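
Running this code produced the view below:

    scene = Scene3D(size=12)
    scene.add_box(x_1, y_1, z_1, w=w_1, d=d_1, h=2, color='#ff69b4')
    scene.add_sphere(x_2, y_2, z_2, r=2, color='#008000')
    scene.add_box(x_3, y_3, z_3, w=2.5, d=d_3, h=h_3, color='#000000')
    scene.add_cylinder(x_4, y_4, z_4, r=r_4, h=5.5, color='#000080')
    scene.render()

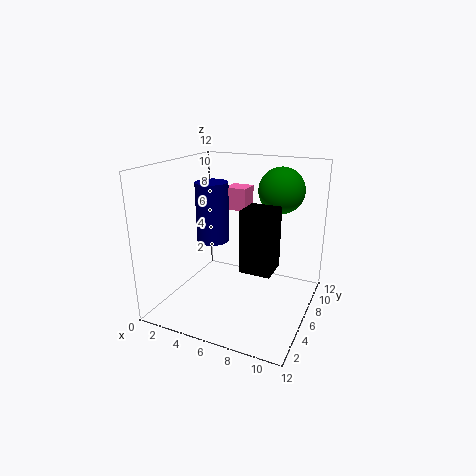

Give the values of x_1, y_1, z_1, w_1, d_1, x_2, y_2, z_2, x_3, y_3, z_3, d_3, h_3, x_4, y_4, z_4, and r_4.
x_1 = 3.5
y_1 = 8.5
z_1 = 7.5
w_1 = 2
d_1 = 2
x_2 = 8.5
y_2 = 9.5
z_2 = 9.5
x_3 = 7
y_3 = 4
z_3 = 4
d_3 = 2.5
h_3 = 5
x_4 = 2.5
y_4 = 8
z_4 = 4.5
r_4 = 1.5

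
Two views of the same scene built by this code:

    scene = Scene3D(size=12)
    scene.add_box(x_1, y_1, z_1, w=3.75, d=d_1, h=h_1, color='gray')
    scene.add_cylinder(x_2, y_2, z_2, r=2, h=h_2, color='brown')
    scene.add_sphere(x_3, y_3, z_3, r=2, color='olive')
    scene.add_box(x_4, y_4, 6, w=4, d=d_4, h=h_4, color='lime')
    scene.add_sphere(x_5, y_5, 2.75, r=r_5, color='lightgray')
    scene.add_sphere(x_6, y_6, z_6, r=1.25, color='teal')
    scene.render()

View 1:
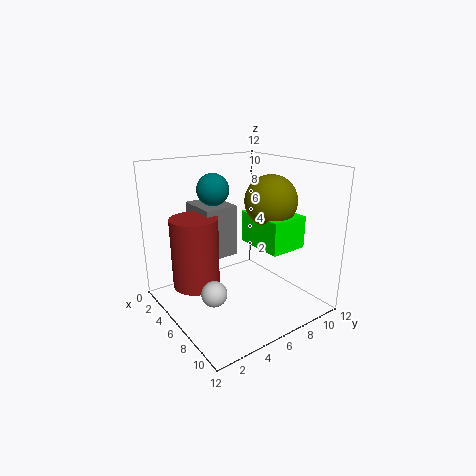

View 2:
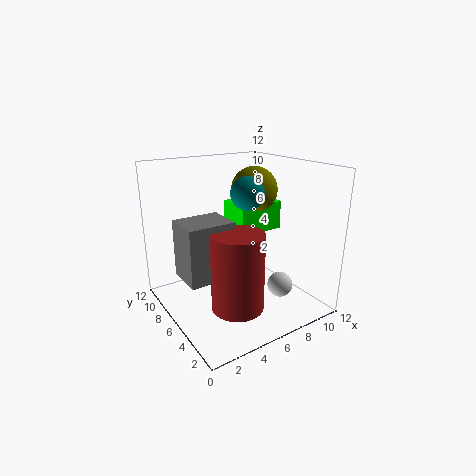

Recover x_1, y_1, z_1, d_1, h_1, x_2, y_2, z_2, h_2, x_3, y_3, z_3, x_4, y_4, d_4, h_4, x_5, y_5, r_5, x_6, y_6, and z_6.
x_1 = 0.75; y_1 = 4; z_1 = 3.75; d_1 = 3; h_1 = 4.5; x_2 = 4; y_2 = 3; z_2 = 1.75; h_2 = 6; x_3 = 8.5; y_3 = 7.25; z_3 = 9.5; x_4 = 6.5; y_4 = 6; d_4 = 3; h_4 = 2.5; x_5 = 7.75; y_5 = 2.5; r_5 = 1; x_6 = 5.5; y_6 = 4; z_6 = 10.25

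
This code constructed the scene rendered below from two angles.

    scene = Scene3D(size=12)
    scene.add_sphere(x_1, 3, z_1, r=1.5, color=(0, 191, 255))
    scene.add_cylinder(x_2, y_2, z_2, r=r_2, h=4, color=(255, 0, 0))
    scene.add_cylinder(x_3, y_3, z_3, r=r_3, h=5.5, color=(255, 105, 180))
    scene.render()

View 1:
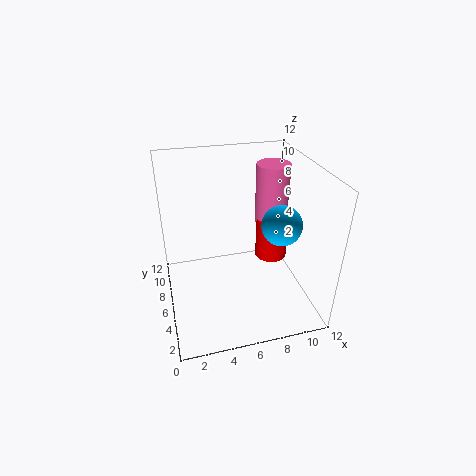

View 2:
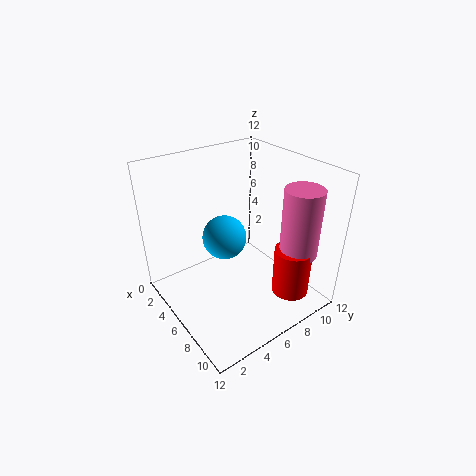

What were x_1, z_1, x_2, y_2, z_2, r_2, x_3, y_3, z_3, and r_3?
x_1 = 8.5
z_1 = 8.5
x_2 = 10
y_2 = 8.5
z_2 = 2
r_2 = 1.5
x_3 = 10
y_3 = 9
z_3 = 5.5
r_3 = 1.5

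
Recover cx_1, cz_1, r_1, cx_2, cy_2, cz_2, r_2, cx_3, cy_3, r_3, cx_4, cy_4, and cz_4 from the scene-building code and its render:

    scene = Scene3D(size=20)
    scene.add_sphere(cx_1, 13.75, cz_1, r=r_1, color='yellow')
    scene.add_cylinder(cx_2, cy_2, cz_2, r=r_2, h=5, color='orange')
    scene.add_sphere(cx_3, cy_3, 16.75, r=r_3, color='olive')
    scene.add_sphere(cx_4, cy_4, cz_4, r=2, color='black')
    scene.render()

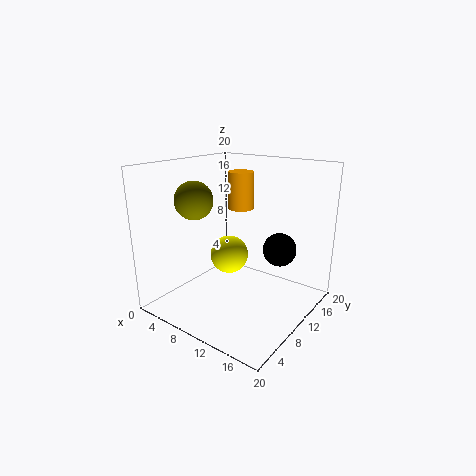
cx_1 = 5.5
cz_1 = 5
r_1 = 3
cx_2 = 9.75
cy_2 = 11
cz_2 = 14
r_2 = 1.75
cx_3 = 9.25
cy_3 = 2.5
r_3 = 2.25
cx_4 = 17.5
cy_4 = 8.25
cz_4 = 10.75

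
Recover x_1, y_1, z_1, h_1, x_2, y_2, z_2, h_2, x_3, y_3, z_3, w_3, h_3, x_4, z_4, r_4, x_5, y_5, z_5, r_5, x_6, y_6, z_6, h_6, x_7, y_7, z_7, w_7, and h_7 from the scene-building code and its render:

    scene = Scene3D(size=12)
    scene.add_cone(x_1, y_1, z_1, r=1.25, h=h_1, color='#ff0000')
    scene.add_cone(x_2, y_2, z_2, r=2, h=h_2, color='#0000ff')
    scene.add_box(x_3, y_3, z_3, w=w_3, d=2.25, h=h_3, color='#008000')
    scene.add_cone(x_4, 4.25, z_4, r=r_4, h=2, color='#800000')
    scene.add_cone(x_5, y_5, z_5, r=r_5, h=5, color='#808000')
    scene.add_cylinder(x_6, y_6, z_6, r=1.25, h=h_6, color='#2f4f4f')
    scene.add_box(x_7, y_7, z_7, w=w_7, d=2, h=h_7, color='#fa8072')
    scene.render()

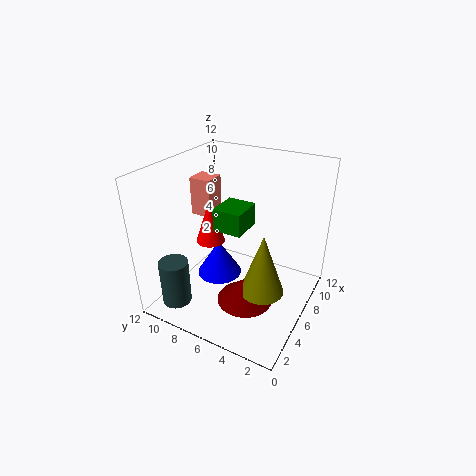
x_1 = 6
y_1 = 8.75
z_1 = 5
h_1 = 3.75
x_2 = 6.5
y_2 = 8.25
z_2 = 1.5
h_2 = 3.25
x_3 = 3.5
y_3 = 4.5
z_3 = 7.75
w_3 = 2.5
h_3 = 1.75
x_4 = 4
z_4 = 1.75
r_4 = 2.25
x_5 = 4.5
y_5 = 3
z_5 = 2.75
r_5 = 1.75
x_6 = 2.5
y_6 = 10.25
z_6 = 0.25
h_6 = 4
x_7 = 7.5
y_7 = 9.75
z_7 = 6.25
w_7 = 2
h_7 = 3.5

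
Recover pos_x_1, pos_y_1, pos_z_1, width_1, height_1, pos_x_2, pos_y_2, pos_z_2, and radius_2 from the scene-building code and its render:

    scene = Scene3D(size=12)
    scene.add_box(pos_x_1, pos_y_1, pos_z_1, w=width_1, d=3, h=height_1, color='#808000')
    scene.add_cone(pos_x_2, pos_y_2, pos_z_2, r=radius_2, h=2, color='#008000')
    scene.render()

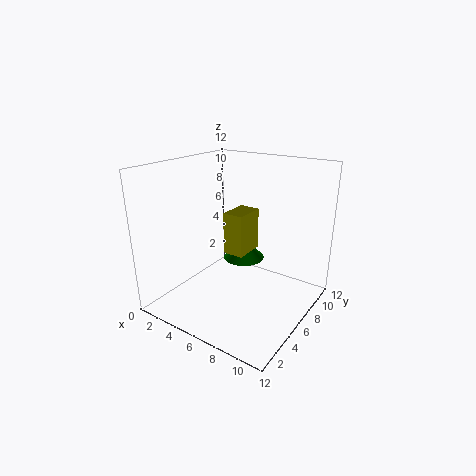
pos_x_1 = 3; pos_y_1 = 8; pos_z_1 = 3; width_1 = 2; height_1 = 4; pos_x_2 = 4; pos_y_2 = 10; pos_z_2 = 2; radius_2 = 2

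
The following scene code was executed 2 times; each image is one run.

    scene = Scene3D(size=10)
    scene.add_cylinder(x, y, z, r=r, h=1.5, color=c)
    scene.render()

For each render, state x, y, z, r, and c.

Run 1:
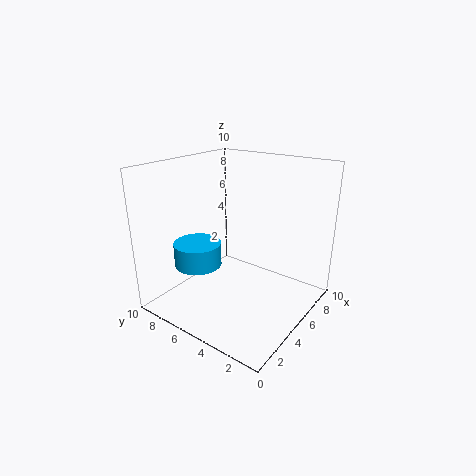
x = 2
y = 6
z = 4
r = 1.5
c = 'deepskyblue'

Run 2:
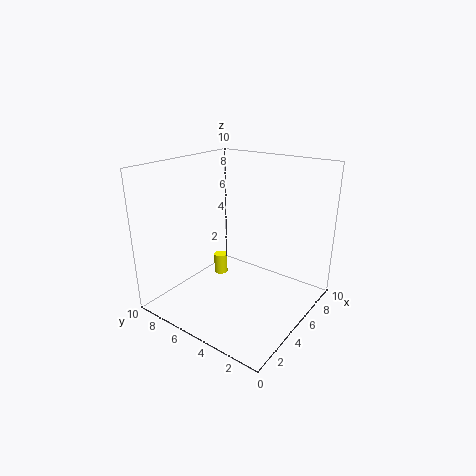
x = 5.5
y = 7
z = 1.5
r = 0.5
c = 'yellow'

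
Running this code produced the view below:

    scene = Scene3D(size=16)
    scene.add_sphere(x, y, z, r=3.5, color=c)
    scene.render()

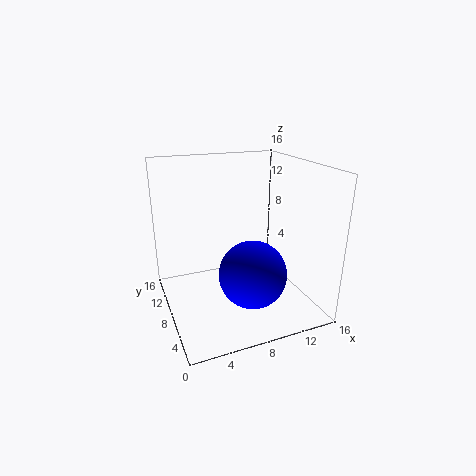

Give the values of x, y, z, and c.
x = 8
y = 4
z = 5.5
c = 'blue'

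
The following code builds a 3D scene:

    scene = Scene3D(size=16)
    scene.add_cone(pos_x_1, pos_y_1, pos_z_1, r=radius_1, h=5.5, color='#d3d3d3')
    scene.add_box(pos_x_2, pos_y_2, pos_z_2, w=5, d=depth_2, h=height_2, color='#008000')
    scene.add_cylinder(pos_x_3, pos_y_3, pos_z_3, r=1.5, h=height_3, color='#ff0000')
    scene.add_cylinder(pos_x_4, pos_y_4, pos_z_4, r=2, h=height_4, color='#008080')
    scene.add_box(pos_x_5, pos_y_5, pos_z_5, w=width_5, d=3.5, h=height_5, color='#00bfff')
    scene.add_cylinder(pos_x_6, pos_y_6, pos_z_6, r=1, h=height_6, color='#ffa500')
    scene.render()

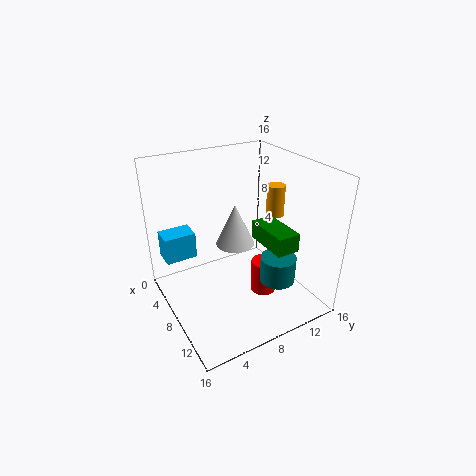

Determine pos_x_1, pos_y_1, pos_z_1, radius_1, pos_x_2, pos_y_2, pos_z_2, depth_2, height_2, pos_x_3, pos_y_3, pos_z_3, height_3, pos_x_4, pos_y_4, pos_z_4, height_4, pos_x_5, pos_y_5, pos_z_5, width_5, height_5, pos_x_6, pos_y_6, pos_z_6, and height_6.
pos_x_1 = 3; pos_y_1 = 10.5; pos_z_1 = 4; radius_1 = 2.5; pos_x_2 = 8.5; pos_y_2 = 9.5; pos_z_2 = 8; depth_2 = 2.5; height_2 = 2; pos_x_3 = 9; pos_y_3 = 11; pos_z_3 = 0.5; height_3 = 4; pos_x_4 = 11; pos_y_4 = 11.5; pos_z_4 = 3; height_4 = 3; pos_x_5 = 3; pos_y_5 = 0.5; pos_z_5 = 5.5; width_5 = 2.5; height_5 = 3; pos_x_6 = 8.5; pos_y_6 = 12.5; pos_z_6 = 10; height_6 = 3.5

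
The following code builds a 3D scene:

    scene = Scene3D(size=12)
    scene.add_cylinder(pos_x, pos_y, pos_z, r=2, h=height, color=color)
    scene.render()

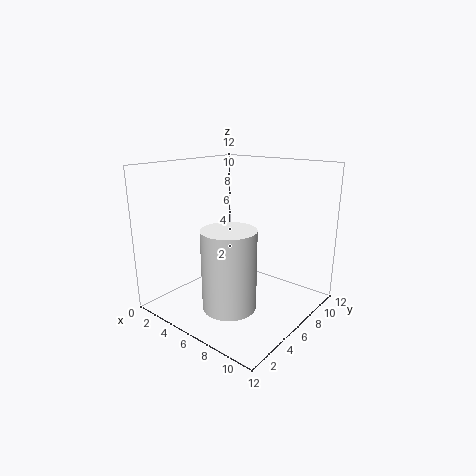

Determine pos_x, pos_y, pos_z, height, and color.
pos_x = 8
pos_y = 2.5
pos_z = 2
height = 6
color = 'white'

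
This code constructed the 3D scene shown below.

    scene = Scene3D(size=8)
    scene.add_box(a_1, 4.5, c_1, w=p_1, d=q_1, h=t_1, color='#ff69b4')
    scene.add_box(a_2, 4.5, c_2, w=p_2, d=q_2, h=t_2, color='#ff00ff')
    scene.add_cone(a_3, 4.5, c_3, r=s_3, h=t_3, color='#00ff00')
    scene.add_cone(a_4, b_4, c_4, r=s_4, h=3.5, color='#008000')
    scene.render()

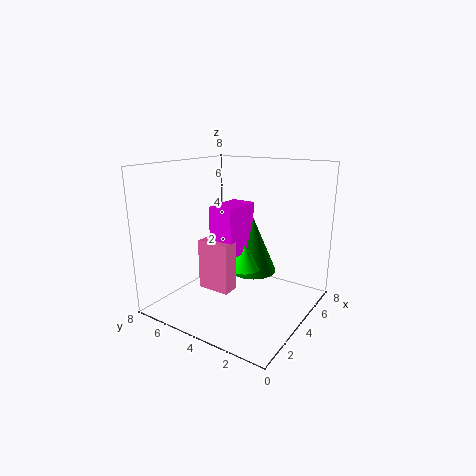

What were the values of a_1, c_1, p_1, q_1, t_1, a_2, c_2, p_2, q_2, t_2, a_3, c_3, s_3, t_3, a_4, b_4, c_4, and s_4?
a_1 = 3.5; c_1 = 0.5; p_1 = 1; q_1 = 2; t_1 = 3; a_2 = 4; c_2 = 2.5; p_2 = 2.5; q_2 = 1.5; t_2 = 3; a_3 = 5.5; c_3 = 1.5; s_3 = 1; t_3 = 1.5; a_4 = 6.5; b_4 = 4.5; c_4 = 1; s_4 = 1.5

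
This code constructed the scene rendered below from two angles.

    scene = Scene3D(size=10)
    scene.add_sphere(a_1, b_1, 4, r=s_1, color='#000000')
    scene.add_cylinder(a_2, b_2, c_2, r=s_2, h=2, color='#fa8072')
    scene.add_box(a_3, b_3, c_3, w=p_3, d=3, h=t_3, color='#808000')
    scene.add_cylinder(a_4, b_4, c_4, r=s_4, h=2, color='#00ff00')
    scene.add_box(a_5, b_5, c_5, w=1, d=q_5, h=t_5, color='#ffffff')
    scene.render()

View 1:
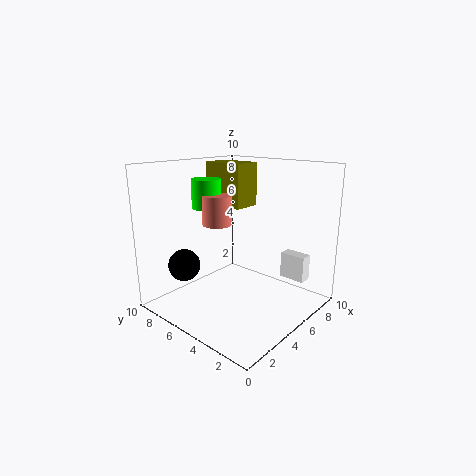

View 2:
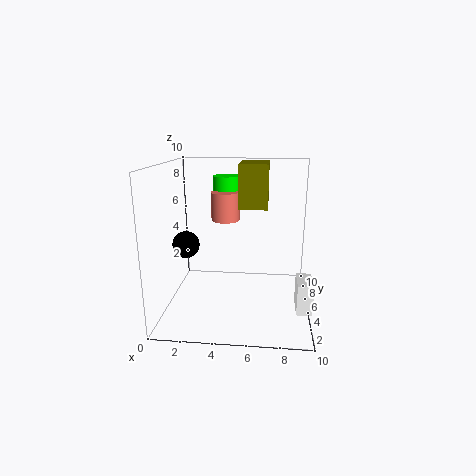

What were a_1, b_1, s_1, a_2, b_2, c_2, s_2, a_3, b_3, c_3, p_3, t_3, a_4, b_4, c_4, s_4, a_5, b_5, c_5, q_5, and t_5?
a_1 = 1; b_1 = 6; s_1 = 1; a_2 = 4; b_2 = 6; c_2 = 6; s_2 = 1; a_3 = 5; b_3 = 5; c_3 = 7; p_3 = 2; t_3 = 3; a_4 = 4; b_4 = 7; c_4 = 7; s_4 = 1; a_5 = 9; b_5 = 2; c_5 = 1; q_5 = 2; t_5 = 2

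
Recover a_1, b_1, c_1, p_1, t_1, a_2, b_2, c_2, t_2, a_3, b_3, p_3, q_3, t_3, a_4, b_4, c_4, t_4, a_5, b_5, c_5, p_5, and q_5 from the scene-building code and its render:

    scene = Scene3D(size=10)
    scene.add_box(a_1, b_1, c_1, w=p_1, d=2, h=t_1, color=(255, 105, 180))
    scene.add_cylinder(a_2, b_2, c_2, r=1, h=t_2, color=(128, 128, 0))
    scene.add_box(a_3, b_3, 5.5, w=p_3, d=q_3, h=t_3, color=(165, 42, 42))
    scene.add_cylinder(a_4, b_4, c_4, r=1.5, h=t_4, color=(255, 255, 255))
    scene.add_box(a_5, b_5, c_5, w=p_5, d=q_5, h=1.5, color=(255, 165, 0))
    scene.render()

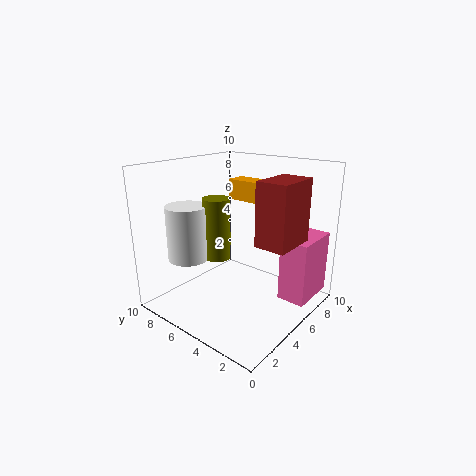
a_1 = 6.5, b_1 = 0.5, c_1 = 0.5, p_1 = 3.5, t_1 = 4.5, a_2 = 5, b_2 = 7, c_2 = 3, t_2 = 4.5, a_3 = 3.5, b_3 = 0.5, p_3 = 3, q_3 = 2, t_3 = 4, a_4 = 3.5, b_4 = 8.5, c_4 = 3, t_4 = 4, a_5 = 7, b_5 = 4, c_5 = 7, p_5 = 1.5, q_5 = 3.5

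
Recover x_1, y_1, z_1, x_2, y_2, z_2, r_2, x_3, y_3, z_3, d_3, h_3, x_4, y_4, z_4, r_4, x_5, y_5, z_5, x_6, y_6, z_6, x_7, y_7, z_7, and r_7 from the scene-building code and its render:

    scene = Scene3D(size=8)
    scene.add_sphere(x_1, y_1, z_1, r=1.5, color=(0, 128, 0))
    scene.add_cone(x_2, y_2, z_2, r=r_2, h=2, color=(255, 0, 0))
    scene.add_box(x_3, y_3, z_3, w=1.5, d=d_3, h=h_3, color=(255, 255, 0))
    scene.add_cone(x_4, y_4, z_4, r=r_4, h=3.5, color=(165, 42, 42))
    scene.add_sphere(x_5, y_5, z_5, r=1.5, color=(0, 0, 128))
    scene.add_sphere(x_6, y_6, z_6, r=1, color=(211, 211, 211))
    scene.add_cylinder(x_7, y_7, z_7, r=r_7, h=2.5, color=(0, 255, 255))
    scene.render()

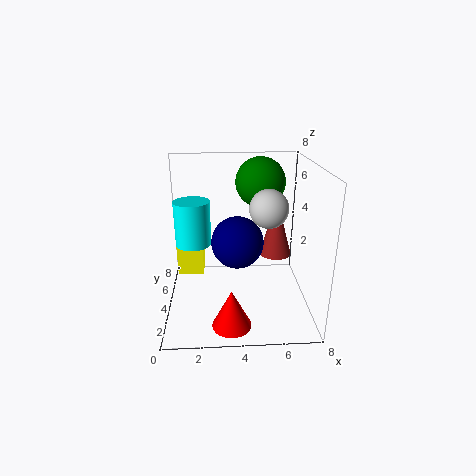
x_1 = 5.5
y_1 = 6.5
z_1 = 6.5
x_2 = 3.5
y_2 = 1
z_2 = 0.5
r_2 = 1
x_3 = 0.5
y_3 = 4.5
z_3 = 1.5
d_3 = 2.5
h_3 = 2
x_4 = 6.5
y_4 = 6
z_4 = 2
r_4 = 1
x_5 = 4
y_5 = 4.5
z_5 = 3.5
x_6 = 5.5
y_6 = 3
z_6 = 6
x_7 = 1.5
y_7 = 4.5
z_7 = 3.5
r_7 = 1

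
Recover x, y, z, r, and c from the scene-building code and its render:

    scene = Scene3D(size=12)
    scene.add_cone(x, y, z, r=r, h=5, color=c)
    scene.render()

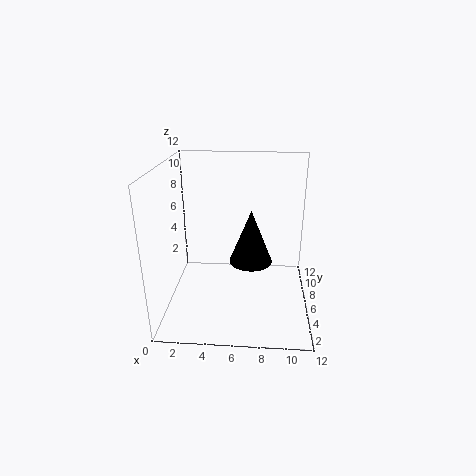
x = 7
y = 8.5
z = 2.5
r = 2
c = 'black'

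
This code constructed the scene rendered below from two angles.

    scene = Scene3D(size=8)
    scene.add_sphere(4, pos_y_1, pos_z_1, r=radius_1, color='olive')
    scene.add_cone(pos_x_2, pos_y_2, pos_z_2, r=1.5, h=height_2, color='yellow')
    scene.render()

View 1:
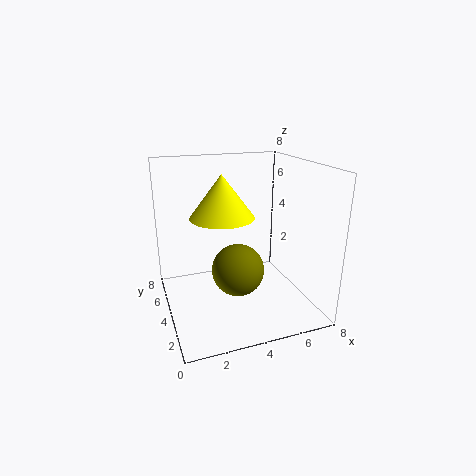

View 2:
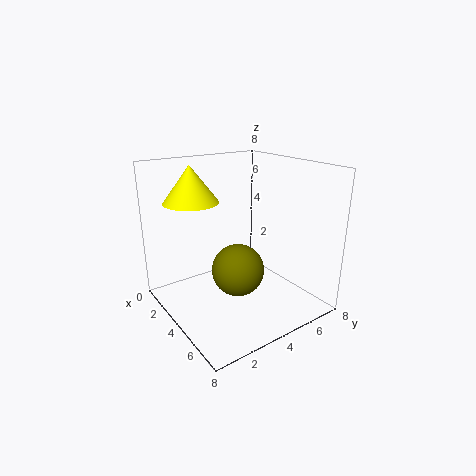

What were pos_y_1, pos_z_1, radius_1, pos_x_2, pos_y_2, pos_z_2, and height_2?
pos_y_1 = 4, pos_z_1 = 2, radius_1 = 1.5, pos_x_2 = 2.5, pos_y_2 = 2, pos_z_2 = 6, height_2 = 2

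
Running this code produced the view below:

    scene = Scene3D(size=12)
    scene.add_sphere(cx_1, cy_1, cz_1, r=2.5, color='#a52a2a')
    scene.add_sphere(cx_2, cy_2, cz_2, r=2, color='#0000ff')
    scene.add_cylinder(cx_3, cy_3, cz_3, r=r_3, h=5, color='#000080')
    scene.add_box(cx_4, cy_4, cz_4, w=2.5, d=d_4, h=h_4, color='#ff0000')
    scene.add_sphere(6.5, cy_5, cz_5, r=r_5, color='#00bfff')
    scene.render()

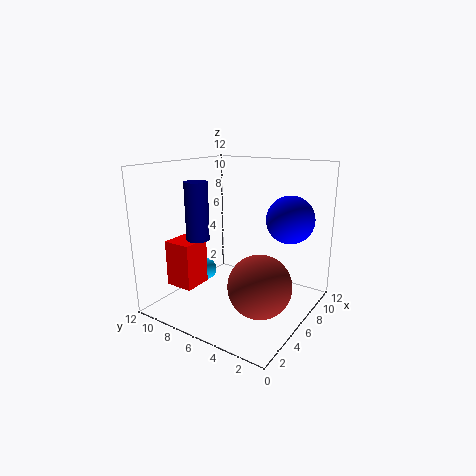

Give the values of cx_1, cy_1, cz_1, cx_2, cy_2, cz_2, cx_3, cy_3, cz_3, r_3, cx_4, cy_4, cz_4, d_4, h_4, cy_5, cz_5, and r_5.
cx_1 = 4.5, cy_1 = 3, cz_1 = 3, cx_2 = 8.5, cy_2 = 2.5, cz_2 = 7.5, cx_3 = 5, cy_3 = 9.5, cz_3 = 5.5, r_3 = 1, cx_4 = 3, cy_4 = 9, cz_4 = 1.5, d_4 = 2.5, h_4 = 4, cy_5 = 10, cz_5 = 2, r_5 = 1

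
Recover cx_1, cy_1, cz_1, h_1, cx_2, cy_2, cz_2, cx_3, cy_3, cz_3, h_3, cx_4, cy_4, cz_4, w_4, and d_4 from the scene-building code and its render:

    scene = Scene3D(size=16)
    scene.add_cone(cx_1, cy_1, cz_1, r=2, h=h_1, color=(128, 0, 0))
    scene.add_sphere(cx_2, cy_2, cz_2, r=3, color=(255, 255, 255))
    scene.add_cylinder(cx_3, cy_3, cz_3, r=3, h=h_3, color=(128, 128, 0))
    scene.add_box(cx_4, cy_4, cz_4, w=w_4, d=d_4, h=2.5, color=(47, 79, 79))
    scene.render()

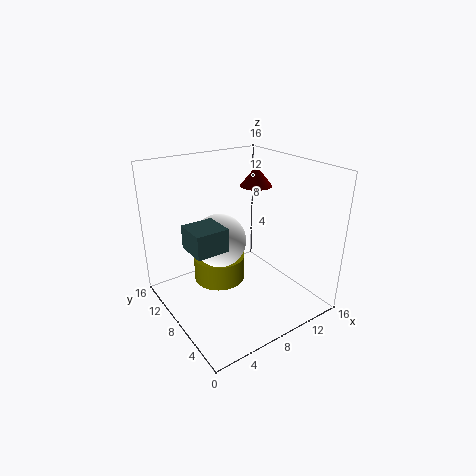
cx_1 = 13.5; cy_1 = 12; cz_1 = 12; h_1 = 2.5; cx_2 = 6.5; cy_2 = 9.5; cz_2 = 7.5; cx_3 = 7; cy_3 = 10.5; cz_3 = 2; h_3 = 3; cx_4 = 2; cy_4 = 6; cz_4 = 8; w_4 = 3.5; d_4 = 3.5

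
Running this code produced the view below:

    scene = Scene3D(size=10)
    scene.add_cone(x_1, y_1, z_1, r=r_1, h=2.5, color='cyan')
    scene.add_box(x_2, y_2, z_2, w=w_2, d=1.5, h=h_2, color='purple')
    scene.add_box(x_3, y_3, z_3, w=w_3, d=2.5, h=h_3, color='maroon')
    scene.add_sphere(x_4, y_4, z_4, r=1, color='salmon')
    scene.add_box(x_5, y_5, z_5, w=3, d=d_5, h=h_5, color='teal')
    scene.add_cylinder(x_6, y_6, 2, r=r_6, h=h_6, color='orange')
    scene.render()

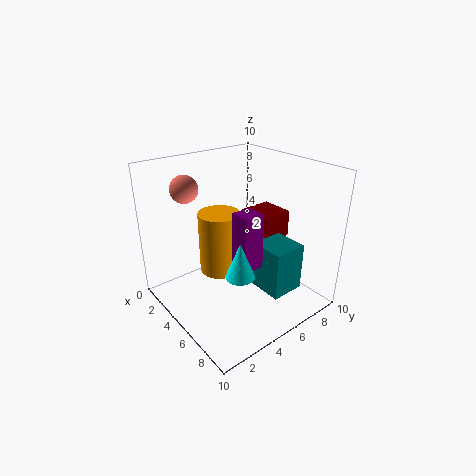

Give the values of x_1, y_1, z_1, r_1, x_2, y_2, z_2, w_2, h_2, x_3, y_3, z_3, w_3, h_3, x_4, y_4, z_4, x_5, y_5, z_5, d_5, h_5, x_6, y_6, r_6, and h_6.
x_1 = 6.5; y_1 = 4; z_1 = 3; r_1 = 1; x_2 = 5; y_2 = 4.5; z_2 = 3; w_2 = 1.5; h_2 = 4; x_3 = 3; y_3 = 7; z_3 = 4; w_3 = 2.5; h_3 = 2; x_4 = 1.5; y_4 = 3; z_4 = 8; x_5 = 5; y_5 = 6; z_5 = 1; d_5 = 2.5; h_5 = 3.5; x_6 = 3.5; y_6 = 4.5; r_6 = 1.5; h_6 = 4.5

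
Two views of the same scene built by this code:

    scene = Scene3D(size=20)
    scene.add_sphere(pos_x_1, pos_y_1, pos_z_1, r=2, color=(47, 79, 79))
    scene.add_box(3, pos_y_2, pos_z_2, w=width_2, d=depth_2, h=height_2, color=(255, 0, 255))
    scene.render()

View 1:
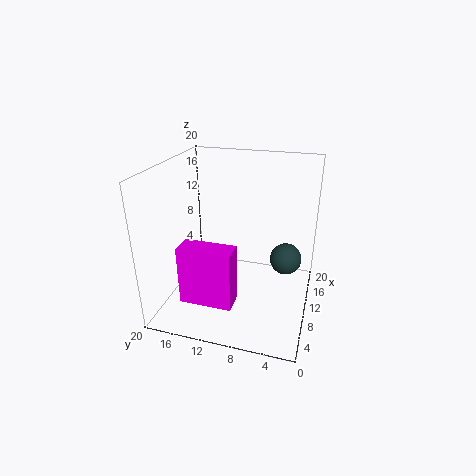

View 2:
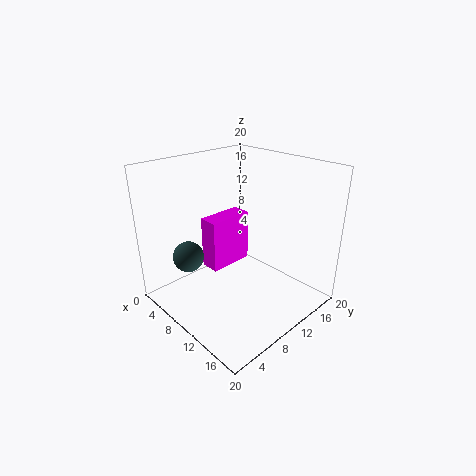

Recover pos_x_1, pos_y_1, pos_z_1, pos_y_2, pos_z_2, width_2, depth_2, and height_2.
pos_x_1 = 8; pos_y_1 = 3; pos_z_1 = 9; pos_y_2 = 9; pos_z_2 = 3; width_2 = 3; depth_2 = 7; height_2 = 8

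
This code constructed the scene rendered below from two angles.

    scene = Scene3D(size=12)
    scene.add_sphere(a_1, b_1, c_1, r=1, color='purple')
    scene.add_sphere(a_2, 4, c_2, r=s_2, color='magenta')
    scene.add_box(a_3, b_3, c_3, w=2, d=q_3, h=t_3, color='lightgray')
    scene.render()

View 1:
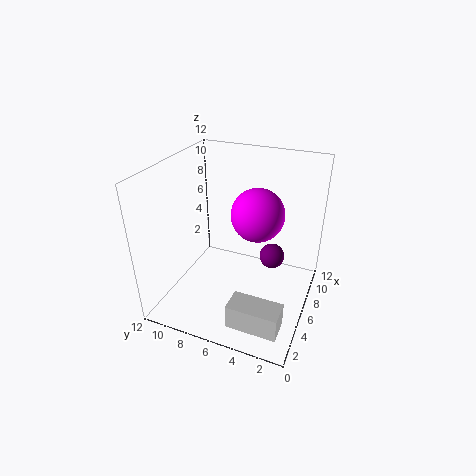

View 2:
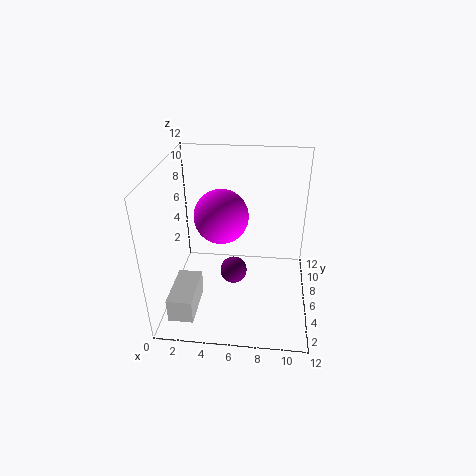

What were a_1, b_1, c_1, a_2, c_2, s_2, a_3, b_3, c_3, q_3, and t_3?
a_1 = 6; b_1 = 3; c_1 = 5; a_2 = 5; c_2 = 9; s_2 = 2; a_3 = 1; b_3 = 1; c_3 = 1; q_3 = 4; t_3 = 2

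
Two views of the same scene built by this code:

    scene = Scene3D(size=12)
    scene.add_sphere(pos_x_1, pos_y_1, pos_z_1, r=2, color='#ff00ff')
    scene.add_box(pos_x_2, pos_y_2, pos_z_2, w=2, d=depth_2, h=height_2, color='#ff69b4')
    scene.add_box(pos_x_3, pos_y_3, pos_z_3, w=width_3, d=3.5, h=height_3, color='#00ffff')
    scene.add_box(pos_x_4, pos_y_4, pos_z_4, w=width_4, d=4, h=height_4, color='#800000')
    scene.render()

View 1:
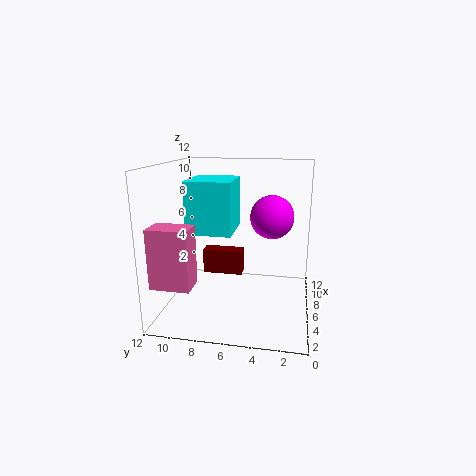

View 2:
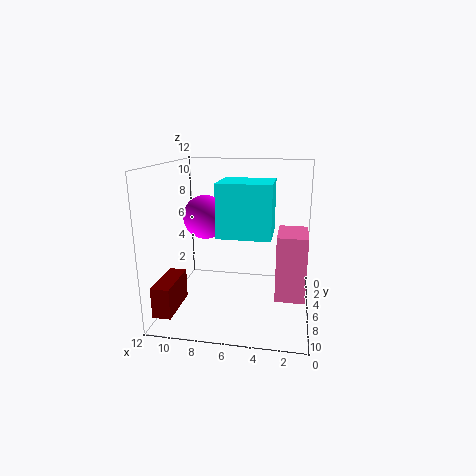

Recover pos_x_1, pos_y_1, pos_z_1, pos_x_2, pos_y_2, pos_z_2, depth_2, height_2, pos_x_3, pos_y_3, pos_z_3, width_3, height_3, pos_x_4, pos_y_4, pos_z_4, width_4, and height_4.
pos_x_1 = 9.5; pos_y_1 = 3.5; pos_z_1 = 7; pos_x_2 = 0.5; pos_y_2 = 8.5; pos_z_2 = 3.5; depth_2 = 3; height_2 = 4.5; pos_x_3 = 3; pos_y_3 = 6; pos_z_3 = 7; width_3 = 4; height_3 = 4; pos_x_4 = 10.5; pos_y_4 = 6.5; pos_z_4 = 0.5; width_4 = 1.5; height_4 = 2.5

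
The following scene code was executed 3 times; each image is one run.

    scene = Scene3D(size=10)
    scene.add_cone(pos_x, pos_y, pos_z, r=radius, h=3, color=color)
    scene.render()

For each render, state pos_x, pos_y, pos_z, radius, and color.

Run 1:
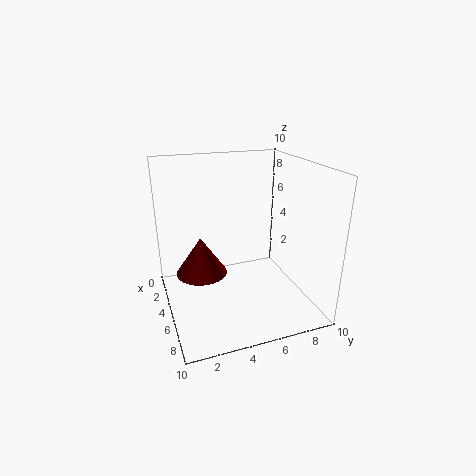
pos_x = 2; pos_y = 3; pos_z = 1; radius = 2; color = 'maroon'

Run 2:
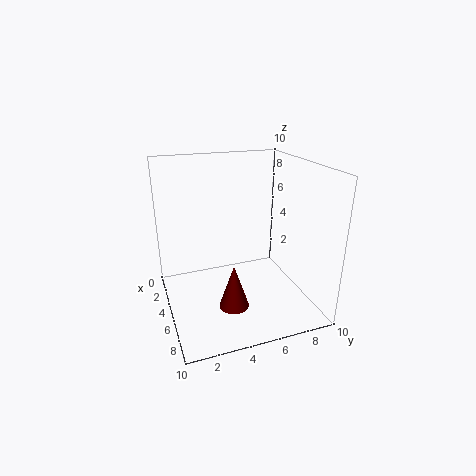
pos_x = 7; pos_y = 4; pos_z = 1; radius = 1; color = 'maroon'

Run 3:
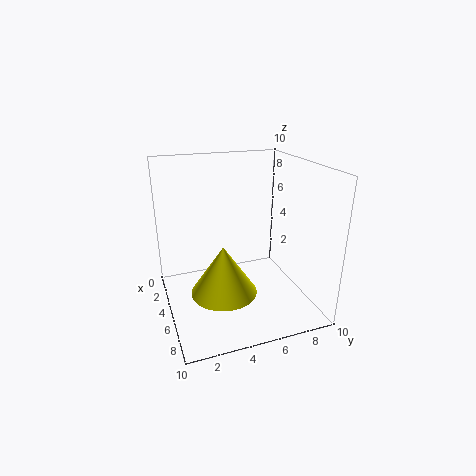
pos_x = 8; pos_y = 3; pos_z = 3; radius = 2; color = 'yellow'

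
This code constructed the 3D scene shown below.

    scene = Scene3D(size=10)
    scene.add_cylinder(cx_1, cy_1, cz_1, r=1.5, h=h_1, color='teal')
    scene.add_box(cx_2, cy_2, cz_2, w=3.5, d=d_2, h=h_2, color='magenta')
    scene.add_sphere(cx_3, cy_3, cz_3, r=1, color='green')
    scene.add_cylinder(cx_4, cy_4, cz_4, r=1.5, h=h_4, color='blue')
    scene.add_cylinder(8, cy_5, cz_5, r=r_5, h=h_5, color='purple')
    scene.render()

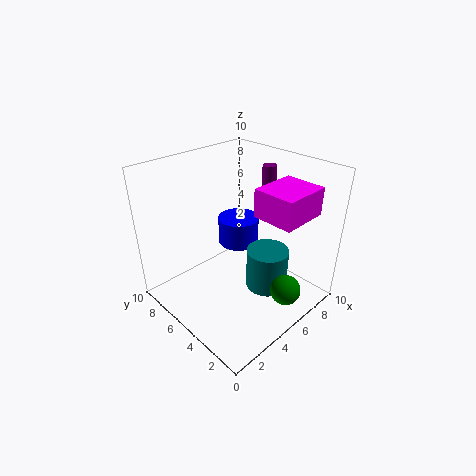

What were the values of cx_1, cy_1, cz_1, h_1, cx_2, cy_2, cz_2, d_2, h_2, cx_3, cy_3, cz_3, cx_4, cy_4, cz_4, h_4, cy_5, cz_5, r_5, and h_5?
cx_1 = 6.5
cy_1 = 3.5
cz_1 = 1
h_1 = 3
cx_2 = 6
cy_2 = 1.5
cz_2 = 6.5
d_2 = 3
h_2 = 2
cx_3 = 5.5
cy_3 = 1
cz_3 = 2.5
cx_4 = 6.5
cy_4 = 6.5
cz_4 = 3.5
h_4 = 2
cy_5 = 5
cz_5 = 6
r_5 = 0.5
h_5 = 3.5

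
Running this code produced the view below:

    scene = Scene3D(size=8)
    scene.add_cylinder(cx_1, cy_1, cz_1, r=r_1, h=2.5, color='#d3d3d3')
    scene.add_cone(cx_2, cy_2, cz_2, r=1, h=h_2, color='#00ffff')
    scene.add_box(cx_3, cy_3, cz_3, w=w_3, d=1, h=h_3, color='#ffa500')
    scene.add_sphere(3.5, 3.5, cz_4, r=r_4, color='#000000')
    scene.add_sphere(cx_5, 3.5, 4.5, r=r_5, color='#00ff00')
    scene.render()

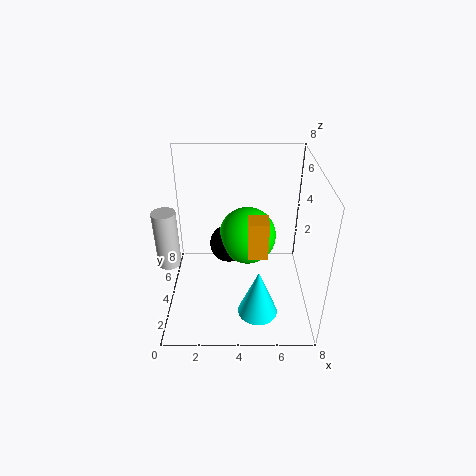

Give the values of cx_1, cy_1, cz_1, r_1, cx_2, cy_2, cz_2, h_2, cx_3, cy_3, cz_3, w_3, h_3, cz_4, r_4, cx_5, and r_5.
cx_1 = 1, cy_1 = 0.5, cz_1 = 5, r_1 = 0.5, cx_2 = 5, cy_2 = 1, cz_2 = 1.5, h_2 = 2.5, cx_3 = 4.5, cy_3 = 2, cz_3 = 4, w_3 = 1, h_3 = 2, cz_4 = 4, r_4 = 1, cx_5 = 4.5, r_5 = 1.5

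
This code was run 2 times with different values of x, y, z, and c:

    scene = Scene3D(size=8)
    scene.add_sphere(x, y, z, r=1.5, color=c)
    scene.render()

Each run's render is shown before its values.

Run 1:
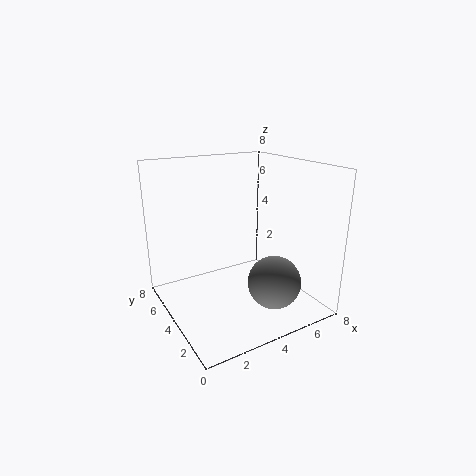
x = 5.5; y = 2.5; z = 1.5; c = 'gray'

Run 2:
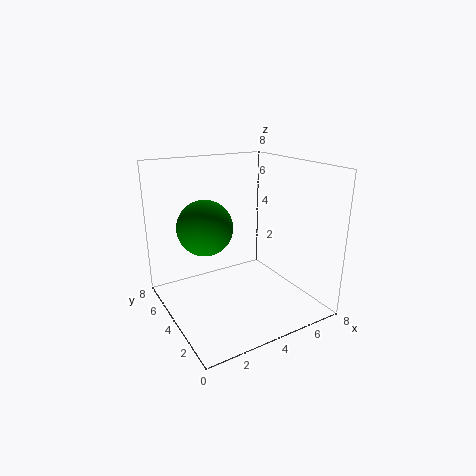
x = 2.25; y = 4.5; z = 4.75; c = 'green'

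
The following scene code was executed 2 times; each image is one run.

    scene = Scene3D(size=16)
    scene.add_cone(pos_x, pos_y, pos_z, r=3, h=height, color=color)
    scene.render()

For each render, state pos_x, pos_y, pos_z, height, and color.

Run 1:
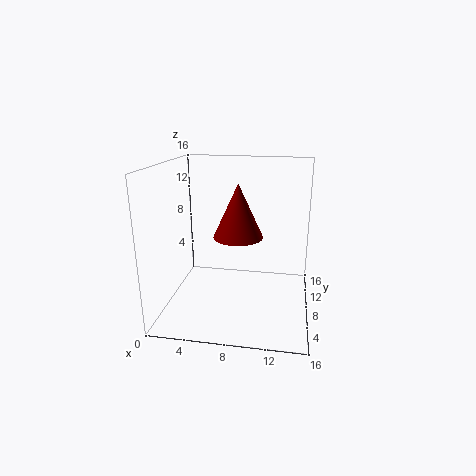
pos_x = 7.5
pos_y = 11
pos_z = 7
height = 6.5
color = 'maroon'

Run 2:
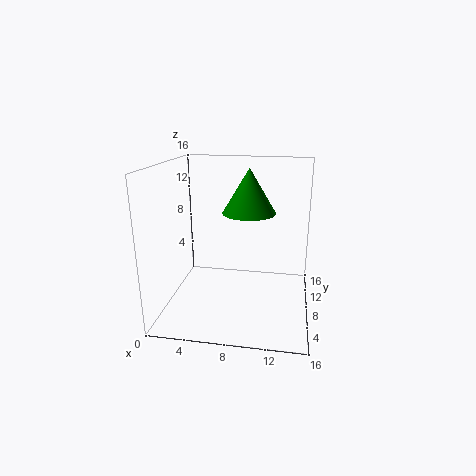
pos_x = 9
pos_y = 9.5
pos_z = 10.5
height = 5
color = 'green'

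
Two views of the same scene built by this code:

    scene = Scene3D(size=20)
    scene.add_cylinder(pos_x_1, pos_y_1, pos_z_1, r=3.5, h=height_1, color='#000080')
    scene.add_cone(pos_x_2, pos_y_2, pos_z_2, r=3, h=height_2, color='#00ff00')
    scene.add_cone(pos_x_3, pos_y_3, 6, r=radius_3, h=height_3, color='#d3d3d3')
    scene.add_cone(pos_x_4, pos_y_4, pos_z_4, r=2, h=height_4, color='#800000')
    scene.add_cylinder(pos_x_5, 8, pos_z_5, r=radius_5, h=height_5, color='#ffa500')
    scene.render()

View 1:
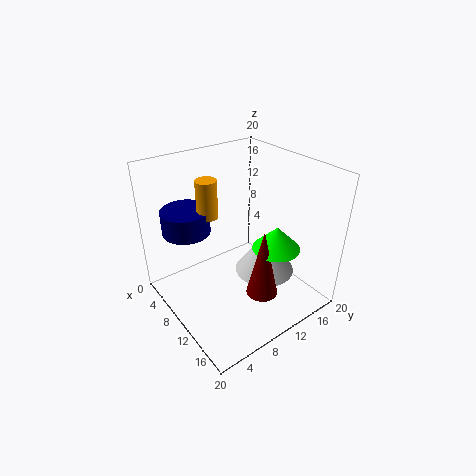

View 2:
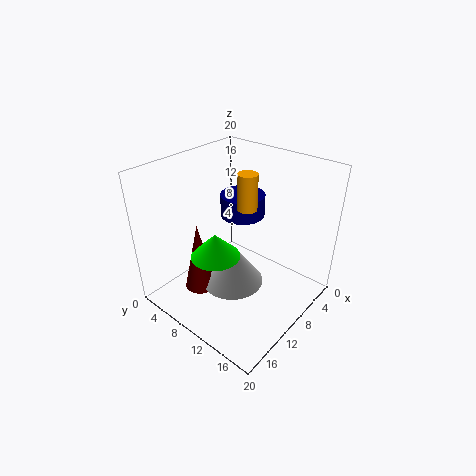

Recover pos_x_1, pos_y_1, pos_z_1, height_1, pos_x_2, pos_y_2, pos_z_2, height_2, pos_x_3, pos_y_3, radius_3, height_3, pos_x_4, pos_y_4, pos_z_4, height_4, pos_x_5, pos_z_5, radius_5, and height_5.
pos_x_1 = 3.5, pos_y_1 = 5.5, pos_z_1 = 9.5, height_1 = 3.5, pos_x_2 = 16, pos_y_2 = 11.5, pos_z_2 = 11, height_2 = 3, pos_x_3 = 13.5, pos_y_3 = 12, radius_3 = 4, height_3 = 5.5, pos_x_4 = 16.5, pos_y_4 = 9, pos_z_4 = 5.5, height_4 = 9, pos_x_5 = 5.5, pos_z_5 = 12, radius_5 = 1.5, height_5 = 5.5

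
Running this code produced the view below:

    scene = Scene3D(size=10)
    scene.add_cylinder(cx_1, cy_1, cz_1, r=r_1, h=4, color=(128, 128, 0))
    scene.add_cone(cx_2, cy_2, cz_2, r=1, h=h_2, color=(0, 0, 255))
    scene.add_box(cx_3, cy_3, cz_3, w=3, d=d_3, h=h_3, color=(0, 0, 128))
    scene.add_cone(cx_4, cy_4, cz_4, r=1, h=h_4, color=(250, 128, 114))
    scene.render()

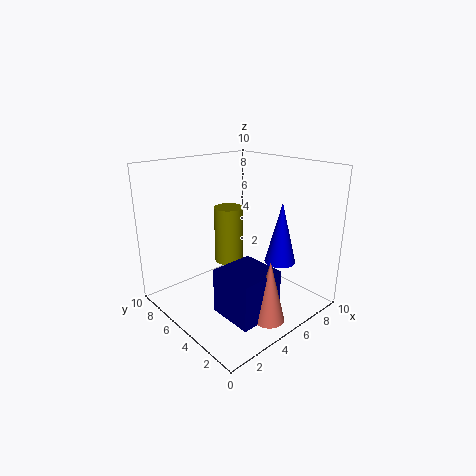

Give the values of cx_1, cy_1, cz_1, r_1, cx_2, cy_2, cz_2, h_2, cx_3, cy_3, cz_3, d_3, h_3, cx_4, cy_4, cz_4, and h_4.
cx_1 = 5
cy_1 = 6
cz_1 = 3
r_1 = 1
cx_2 = 6
cy_2 = 2
cz_2 = 4
h_2 = 4
cx_3 = 2
cy_3 = 1
cz_3 = 1
d_3 = 3
h_3 = 3
cx_4 = 4
cy_4 = 1
cz_4 = 1
h_4 = 4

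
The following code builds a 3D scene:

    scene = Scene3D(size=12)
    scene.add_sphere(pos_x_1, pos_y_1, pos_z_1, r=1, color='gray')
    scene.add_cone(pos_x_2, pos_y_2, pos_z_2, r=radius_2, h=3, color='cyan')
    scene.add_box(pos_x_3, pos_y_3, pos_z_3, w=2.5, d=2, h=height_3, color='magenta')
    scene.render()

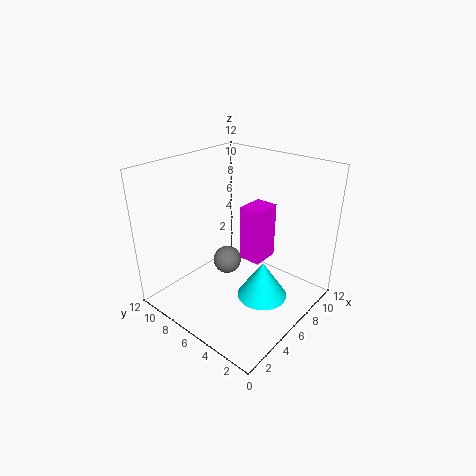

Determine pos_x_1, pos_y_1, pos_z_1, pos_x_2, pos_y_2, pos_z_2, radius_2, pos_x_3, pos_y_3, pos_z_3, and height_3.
pos_x_1 = 3, pos_y_1 = 4.5, pos_z_1 = 6, pos_x_2 = 5.5, pos_y_2 = 3, pos_z_2 = 2, radius_2 = 2, pos_x_3 = 7.5, pos_y_3 = 5, pos_z_3 = 3, height_3 = 5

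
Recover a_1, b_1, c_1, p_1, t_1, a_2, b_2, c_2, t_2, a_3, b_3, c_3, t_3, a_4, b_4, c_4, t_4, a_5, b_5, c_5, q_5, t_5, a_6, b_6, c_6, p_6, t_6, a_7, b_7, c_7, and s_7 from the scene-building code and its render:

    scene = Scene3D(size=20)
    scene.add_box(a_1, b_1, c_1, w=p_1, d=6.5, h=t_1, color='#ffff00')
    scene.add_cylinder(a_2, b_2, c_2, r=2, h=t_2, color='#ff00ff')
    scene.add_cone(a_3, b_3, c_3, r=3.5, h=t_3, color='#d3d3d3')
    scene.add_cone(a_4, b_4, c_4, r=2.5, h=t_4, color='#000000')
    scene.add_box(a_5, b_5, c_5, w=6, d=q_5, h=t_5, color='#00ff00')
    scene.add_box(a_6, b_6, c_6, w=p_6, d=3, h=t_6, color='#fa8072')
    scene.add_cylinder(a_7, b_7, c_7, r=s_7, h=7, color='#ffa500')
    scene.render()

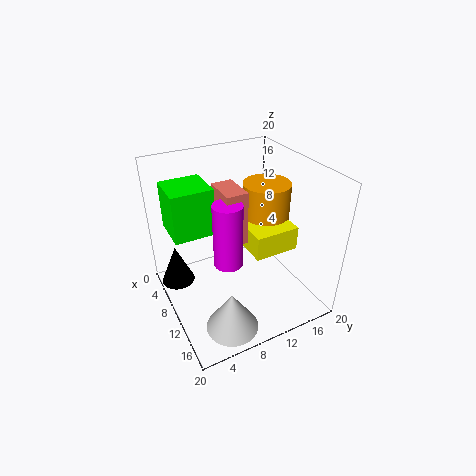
a_1 = 8, b_1 = 11.5, c_1 = 7.5, p_1 = 5, t_1 = 3.5, a_2 = 11, b_2 = 8, c_2 = 7, t_2 = 9, a_3 = 16, b_3 = 6, c_3 = 0.5, t_3 = 5.5, a_4 = 4, b_4 = 2.5, c_4 = 1, t_4 = 6, a_5 = 1, b_5 = 2, c_5 = 9.5, q_5 = 6, t_5 = 7, a_6 = 6, b_6 = 8, c_6 = 9.5, p_6 = 5, t_6 = 7.5, a_7 = 7.5, b_7 = 16, c_7 = 9, s_7 = 3.5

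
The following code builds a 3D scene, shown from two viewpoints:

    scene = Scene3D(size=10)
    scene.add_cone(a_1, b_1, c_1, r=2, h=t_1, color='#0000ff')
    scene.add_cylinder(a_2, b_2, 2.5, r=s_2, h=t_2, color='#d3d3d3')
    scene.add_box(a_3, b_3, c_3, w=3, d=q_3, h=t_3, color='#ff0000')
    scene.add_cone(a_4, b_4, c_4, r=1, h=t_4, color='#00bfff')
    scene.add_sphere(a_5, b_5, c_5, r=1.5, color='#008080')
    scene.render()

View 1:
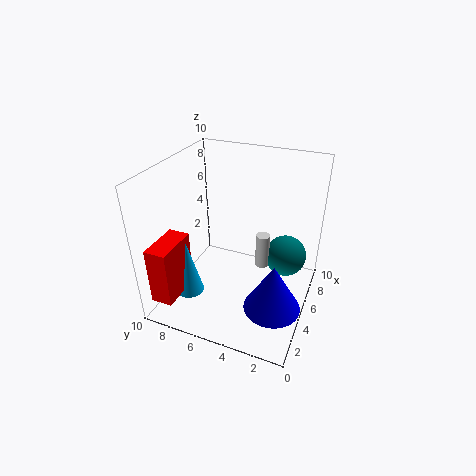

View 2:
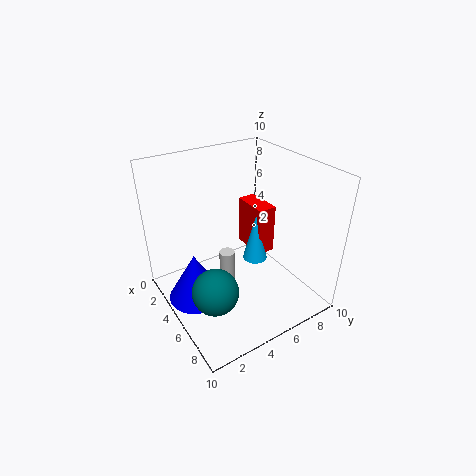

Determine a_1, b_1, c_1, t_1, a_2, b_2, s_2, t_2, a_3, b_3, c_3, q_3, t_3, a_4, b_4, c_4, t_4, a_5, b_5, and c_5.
a_1 = 4, b_1 = 2, c_1 = 0.5, t_1 = 3.5, a_2 = 6, b_2 = 3.5, s_2 = 0.5, t_2 = 2.5, a_3 = 0.5, b_3 = 8, c_3 = 1.5, q_3 = 1.5, t_3 = 4, a_4 = 3, b_4 = 8, c_4 = 1, t_4 = 4, a_5 = 7, b_5 = 2, c_5 = 3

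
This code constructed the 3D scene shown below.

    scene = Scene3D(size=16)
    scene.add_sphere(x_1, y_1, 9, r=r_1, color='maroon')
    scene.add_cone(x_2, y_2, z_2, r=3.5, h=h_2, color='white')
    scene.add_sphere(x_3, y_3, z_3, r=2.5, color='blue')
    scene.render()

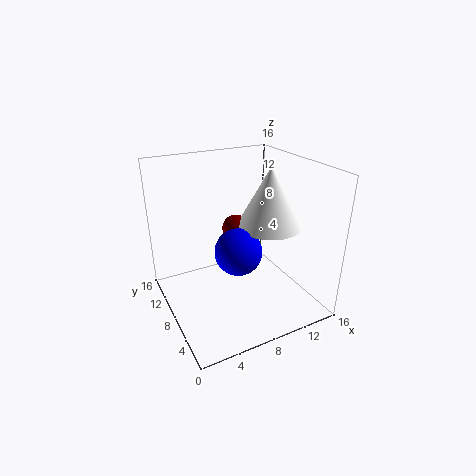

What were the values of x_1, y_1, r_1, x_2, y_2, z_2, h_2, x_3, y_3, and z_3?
x_1 = 8, y_1 = 8.5, r_1 = 1.5, x_2 = 11, y_2 = 6.5, z_2 = 9.5, h_2 = 6.5, x_3 = 7, y_3 = 6, z_3 = 7.5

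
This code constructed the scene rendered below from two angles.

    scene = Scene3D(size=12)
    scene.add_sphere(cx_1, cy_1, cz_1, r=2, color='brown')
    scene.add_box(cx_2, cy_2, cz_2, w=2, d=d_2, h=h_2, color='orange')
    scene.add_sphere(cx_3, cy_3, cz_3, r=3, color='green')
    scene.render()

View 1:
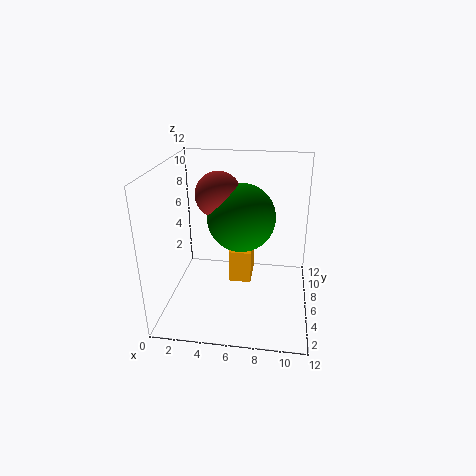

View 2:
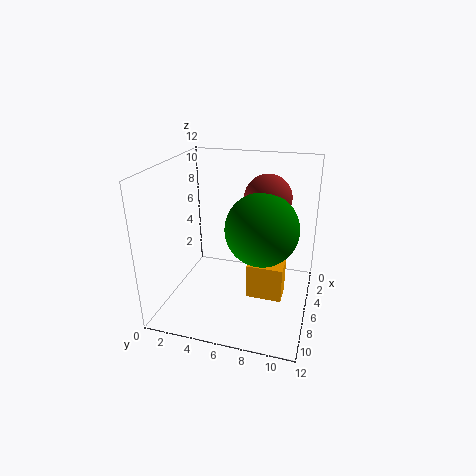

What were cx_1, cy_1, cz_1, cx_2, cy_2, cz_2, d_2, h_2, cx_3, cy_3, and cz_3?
cx_1 = 4; cy_1 = 8; cz_1 = 9; cx_2 = 5; cy_2 = 7; cz_2 = 1; d_2 = 3; h_2 = 3; cx_3 = 6; cy_3 = 8; cz_3 = 7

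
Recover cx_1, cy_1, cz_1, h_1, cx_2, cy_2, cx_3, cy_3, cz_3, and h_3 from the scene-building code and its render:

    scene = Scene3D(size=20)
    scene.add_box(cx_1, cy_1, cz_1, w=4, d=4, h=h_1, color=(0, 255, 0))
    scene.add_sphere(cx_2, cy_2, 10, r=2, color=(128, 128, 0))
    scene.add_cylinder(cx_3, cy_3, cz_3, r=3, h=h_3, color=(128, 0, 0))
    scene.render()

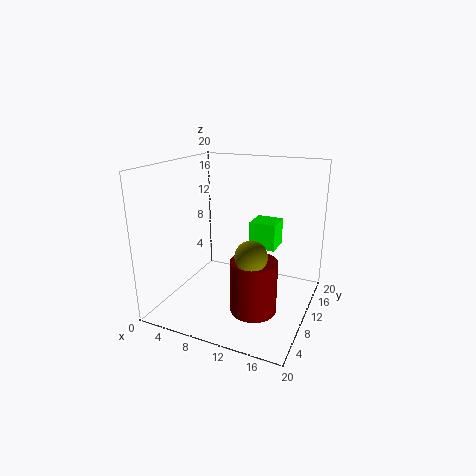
cx_1 = 10; cy_1 = 14; cz_1 = 7; h_1 = 4; cx_2 = 14; cy_2 = 5; cx_3 = 14; cy_3 = 6; cz_3 = 2; h_3 = 7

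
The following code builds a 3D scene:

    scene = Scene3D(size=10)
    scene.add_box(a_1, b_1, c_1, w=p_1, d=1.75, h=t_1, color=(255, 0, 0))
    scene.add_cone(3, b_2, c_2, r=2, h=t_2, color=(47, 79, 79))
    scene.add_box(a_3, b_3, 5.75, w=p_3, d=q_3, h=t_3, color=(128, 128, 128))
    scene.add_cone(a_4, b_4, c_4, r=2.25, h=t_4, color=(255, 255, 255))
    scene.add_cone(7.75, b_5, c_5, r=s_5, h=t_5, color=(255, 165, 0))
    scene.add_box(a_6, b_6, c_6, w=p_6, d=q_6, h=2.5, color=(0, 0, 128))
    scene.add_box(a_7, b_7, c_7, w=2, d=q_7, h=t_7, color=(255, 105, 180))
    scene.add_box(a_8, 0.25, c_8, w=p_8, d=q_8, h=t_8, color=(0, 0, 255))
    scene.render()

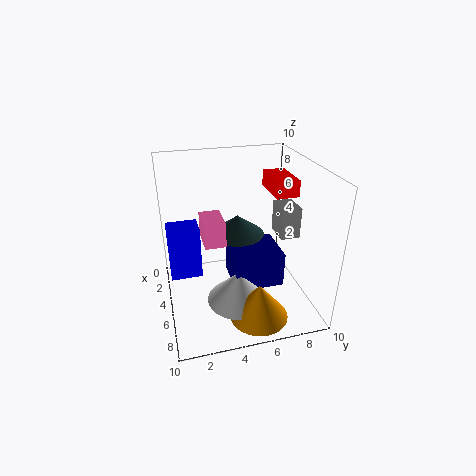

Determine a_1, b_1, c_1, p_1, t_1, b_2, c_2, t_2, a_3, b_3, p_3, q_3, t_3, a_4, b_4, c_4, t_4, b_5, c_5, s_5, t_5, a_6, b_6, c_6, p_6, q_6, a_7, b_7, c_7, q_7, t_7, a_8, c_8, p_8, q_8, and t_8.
a_1 = 0.5
b_1 = 8.25
c_1 = 7
p_1 = 3.25
t_1 = 1.25
b_2 = 5.5
c_2 = 4.25
t_2 = 1.5
a_3 = 5.5
b_3 = 7.25
p_3 = 1.75
q_3 = 1.25
t_3 = 2
a_4 = 6.25
b_4 = 4.75
c_4 = 0.75
t_4 = 2.25
b_5 = 5.75
c_5 = 0.25
s_5 = 2
t_5 = 2.5
a_6 = 3.25
b_6 = 4.5
c_6 = 1.5
p_6 = 3.25
q_6 = 3.5
a_7 = 6
b_7 = 2.25
c_7 = 6.25
q_7 = 1.25
t_7 = 1.5
a_8 = 0.25
c_8 = 0.25
p_8 = 2
q_8 = 2.5
t_8 = 4.25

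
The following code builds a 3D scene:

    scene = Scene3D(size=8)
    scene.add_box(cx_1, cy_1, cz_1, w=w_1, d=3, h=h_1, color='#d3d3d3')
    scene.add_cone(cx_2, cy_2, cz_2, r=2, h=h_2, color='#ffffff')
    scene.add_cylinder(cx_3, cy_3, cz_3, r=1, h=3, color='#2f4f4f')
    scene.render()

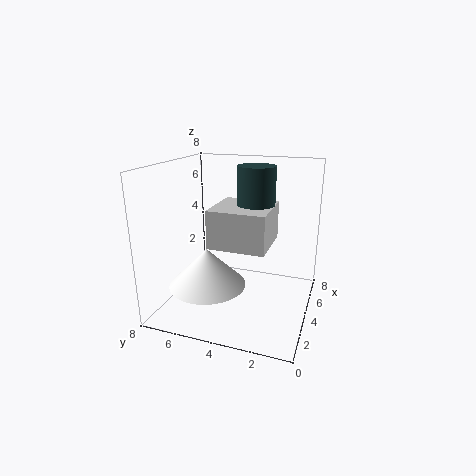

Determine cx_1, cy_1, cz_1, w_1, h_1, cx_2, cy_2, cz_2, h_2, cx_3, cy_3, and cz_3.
cx_1 = 2; cy_1 = 2; cz_1 = 4; w_1 = 3; h_1 = 2; cx_2 = 2; cy_2 = 5; cz_2 = 2; h_2 = 2; cx_3 = 4; cy_3 = 3; cz_3 = 5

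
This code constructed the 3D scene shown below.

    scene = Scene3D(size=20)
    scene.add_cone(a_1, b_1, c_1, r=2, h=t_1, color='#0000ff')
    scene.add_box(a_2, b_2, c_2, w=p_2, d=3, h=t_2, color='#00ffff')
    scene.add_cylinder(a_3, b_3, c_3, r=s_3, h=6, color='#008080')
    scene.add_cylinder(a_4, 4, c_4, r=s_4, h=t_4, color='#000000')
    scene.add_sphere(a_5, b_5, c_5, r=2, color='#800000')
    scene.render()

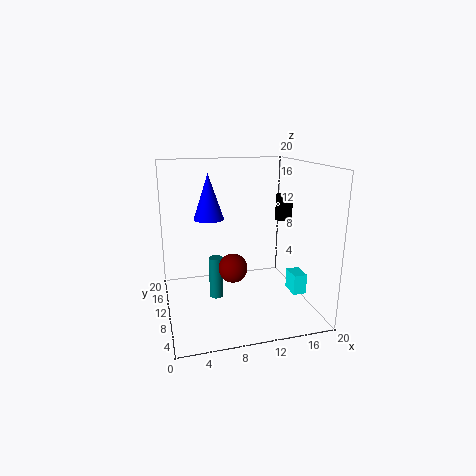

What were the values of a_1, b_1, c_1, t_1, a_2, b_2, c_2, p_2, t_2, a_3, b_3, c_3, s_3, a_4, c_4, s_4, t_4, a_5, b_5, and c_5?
a_1 = 6
b_1 = 10
c_1 = 13
t_1 = 6
a_2 = 18
b_2 = 8
c_2 = 1
p_2 = 2
t_2 = 3
a_3 = 7
b_3 = 11
c_3 = 1
s_3 = 1
a_4 = 14
c_4 = 14
s_4 = 1
t_4 = 3
a_5 = 9
b_5 = 9
c_5 = 6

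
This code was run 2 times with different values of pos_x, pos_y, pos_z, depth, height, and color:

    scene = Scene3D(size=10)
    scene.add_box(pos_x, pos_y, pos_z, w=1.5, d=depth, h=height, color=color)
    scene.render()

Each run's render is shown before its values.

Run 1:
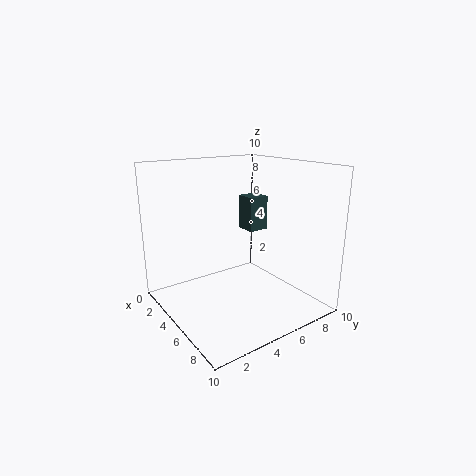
pos_x = 3
pos_y = 6.5
pos_z = 5
depth = 1.5
height = 2.5
color = 'darkslategray'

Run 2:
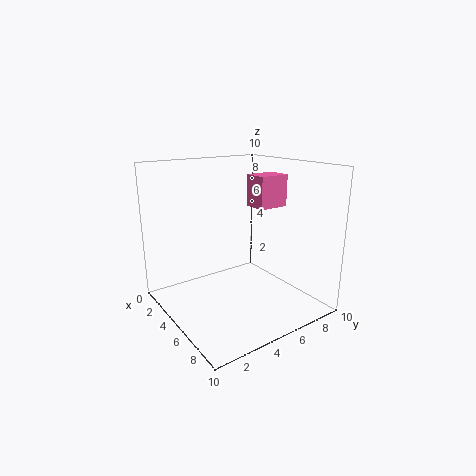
pos_x = 6
pos_y = 5
pos_z = 7.5
depth = 2
height = 2
color = 'hotpink'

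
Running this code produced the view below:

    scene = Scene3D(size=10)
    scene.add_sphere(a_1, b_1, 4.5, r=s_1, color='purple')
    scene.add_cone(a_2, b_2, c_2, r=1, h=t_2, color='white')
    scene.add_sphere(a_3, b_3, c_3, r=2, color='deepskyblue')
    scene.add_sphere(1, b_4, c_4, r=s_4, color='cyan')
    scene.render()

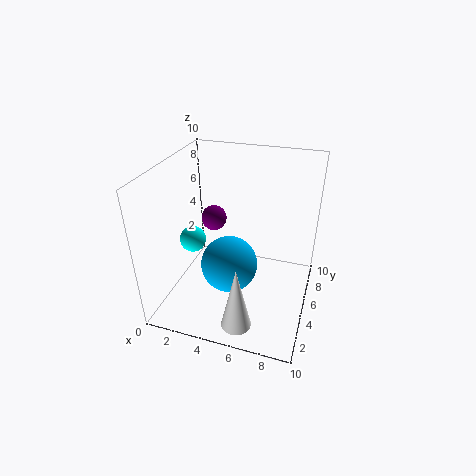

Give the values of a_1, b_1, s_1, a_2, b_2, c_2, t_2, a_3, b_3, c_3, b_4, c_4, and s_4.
a_1 = 2, b_1 = 8, s_1 = 1, a_2 = 6, b_2 = 1.5, c_2 = 0.5, t_2 = 4.5, a_3 = 4.5, b_3 = 4.5, c_3 = 3, b_4 = 6, c_4 = 3.5, s_4 = 1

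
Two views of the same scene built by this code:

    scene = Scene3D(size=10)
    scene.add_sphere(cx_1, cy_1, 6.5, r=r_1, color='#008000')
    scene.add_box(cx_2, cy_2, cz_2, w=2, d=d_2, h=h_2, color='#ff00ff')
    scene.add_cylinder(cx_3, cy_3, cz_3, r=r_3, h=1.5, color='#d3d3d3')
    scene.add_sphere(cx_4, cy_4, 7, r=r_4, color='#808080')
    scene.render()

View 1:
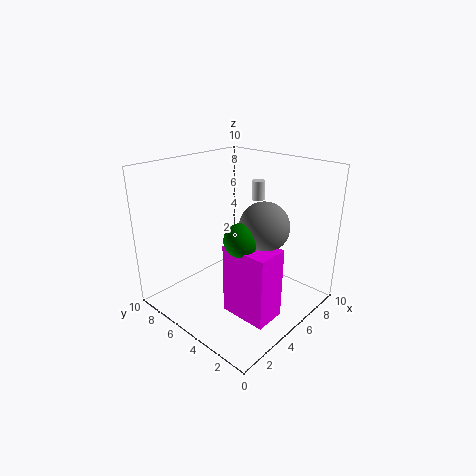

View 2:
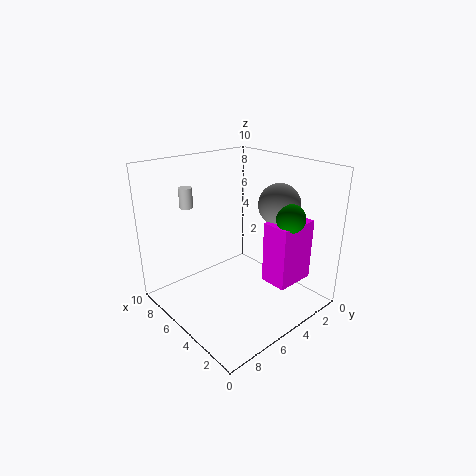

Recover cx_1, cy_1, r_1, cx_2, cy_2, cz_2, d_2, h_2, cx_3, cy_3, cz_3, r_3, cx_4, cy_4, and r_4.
cx_1 = 2.5
cy_1 = 2.5
r_1 = 1
cx_2 = 2
cy_2 = 0.5
cz_2 = 1.5
d_2 = 3
h_2 = 4.5
cx_3 = 9
cy_3 = 6.5
cz_3 = 6.5
r_3 = 0.5
cx_4 = 4
cy_4 = 2
r_4 = 1.5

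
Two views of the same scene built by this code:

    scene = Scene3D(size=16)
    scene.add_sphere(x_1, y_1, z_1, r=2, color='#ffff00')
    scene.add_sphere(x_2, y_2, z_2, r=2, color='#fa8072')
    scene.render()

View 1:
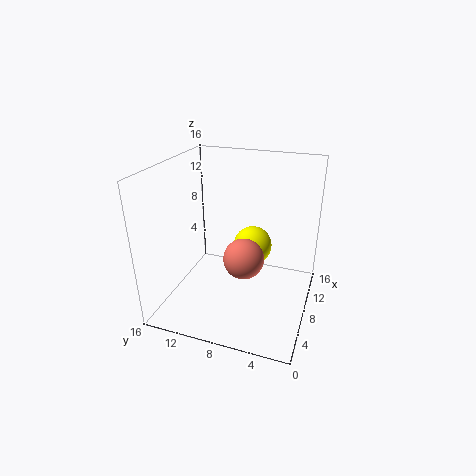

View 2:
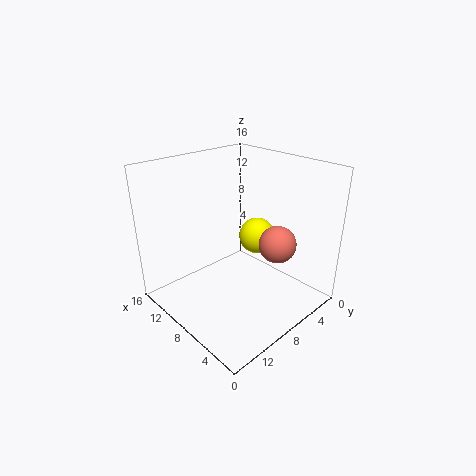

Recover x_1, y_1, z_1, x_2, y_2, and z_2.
x_1 = 7; y_1 = 6; z_1 = 8; x_2 = 4; y_2 = 6; z_2 = 8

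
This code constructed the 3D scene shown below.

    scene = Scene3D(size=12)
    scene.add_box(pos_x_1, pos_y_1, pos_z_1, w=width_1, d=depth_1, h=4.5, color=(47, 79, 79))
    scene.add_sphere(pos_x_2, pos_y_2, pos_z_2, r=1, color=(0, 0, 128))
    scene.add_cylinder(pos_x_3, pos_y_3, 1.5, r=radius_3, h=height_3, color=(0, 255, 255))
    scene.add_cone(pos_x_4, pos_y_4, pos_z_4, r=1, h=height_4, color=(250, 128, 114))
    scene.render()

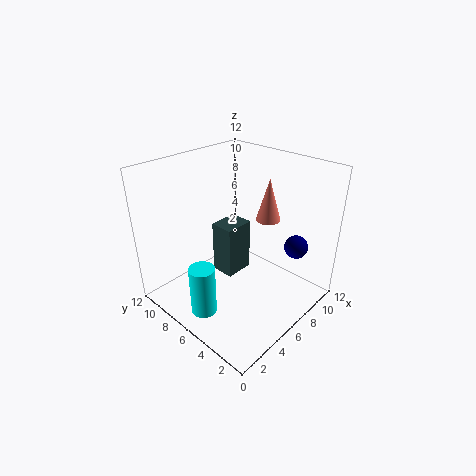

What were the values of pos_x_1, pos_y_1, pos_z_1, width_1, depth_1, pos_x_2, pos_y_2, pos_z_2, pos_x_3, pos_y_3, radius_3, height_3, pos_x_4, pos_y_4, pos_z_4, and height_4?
pos_x_1 = 5
pos_y_1 = 6
pos_z_1 = 2.5
width_1 = 2.5
depth_1 = 2
pos_x_2 = 9.5
pos_y_2 = 2.5
pos_z_2 = 5
pos_x_3 = 1.5
pos_y_3 = 5.5
radius_3 = 1
height_3 = 4
pos_x_4 = 8
pos_y_4 = 4.5
pos_z_4 = 7.5
height_4 = 3.5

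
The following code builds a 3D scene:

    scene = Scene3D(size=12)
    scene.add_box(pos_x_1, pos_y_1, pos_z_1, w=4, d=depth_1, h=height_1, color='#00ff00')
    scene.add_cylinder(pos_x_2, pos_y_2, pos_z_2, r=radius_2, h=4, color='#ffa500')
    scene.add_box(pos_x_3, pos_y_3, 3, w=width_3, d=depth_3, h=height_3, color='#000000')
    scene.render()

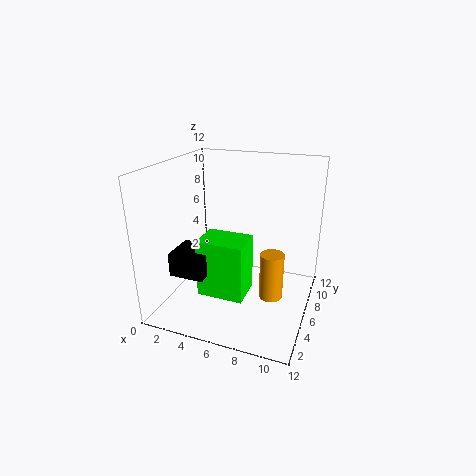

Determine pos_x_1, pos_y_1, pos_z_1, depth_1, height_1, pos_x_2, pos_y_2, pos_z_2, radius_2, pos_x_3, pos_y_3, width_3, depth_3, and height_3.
pos_x_1 = 3
pos_y_1 = 4
pos_z_1 = 1
depth_1 = 3
height_1 = 5
pos_x_2 = 9
pos_y_2 = 6
pos_z_2 = 1
radius_2 = 1
pos_x_3 = 1
pos_y_3 = 3
width_3 = 3
depth_3 = 3
height_3 = 2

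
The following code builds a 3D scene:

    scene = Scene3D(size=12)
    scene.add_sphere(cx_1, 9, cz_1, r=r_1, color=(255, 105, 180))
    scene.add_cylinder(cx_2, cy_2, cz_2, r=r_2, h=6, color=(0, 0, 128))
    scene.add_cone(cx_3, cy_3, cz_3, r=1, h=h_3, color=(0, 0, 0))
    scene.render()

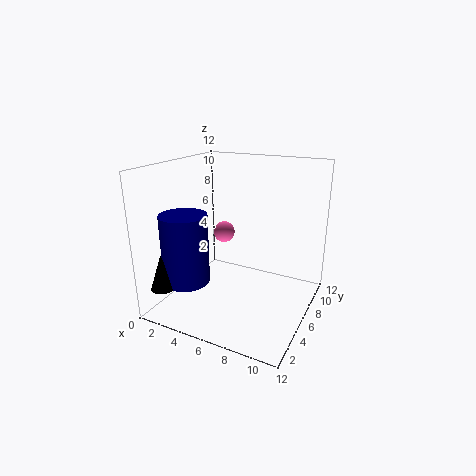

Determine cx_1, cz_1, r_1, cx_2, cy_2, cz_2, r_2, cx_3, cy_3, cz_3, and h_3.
cx_1 = 3; cz_1 = 5; r_1 = 1; cx_2 = 2; cy_2 = 4; cz_2 = 2; r_2 = 2; cx_3 = 1; cy_3 = 2; cz_3 = 2; h_3 = 3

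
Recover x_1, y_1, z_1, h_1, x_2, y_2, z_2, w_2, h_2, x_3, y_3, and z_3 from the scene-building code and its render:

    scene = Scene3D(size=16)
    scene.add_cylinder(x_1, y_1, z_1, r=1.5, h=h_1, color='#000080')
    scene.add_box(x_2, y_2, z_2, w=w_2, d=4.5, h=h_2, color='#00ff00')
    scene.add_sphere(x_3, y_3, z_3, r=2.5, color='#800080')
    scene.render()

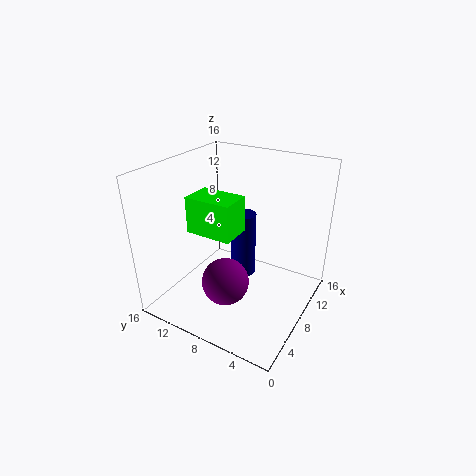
x_1 = 11, y_1 = 9, z_1 = 1.5, h_1 = 8, x_2 = 2, y_2 = 5.5, z_2 = 11, w_2 = 3, h_2 = 3.5, x_3 = 4.5, y_3 = 7.5, z_3 = 4.5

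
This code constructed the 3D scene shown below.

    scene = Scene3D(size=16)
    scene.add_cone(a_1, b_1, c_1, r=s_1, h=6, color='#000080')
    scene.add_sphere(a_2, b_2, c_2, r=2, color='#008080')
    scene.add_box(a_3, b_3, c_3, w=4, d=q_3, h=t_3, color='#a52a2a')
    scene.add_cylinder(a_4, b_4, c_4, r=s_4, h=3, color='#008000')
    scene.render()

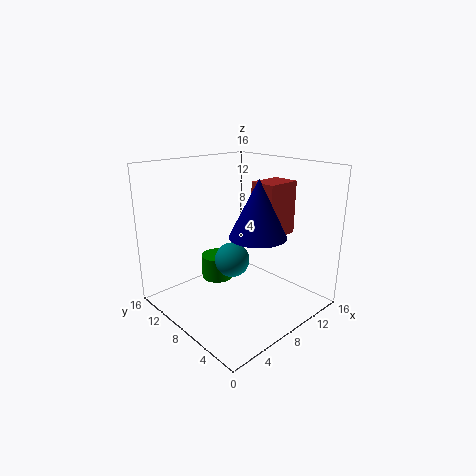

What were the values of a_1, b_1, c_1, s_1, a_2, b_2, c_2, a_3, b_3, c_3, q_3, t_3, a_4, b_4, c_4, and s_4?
a_1 = 8
b_1 = 5
c_1 = 9
s_1 = 3
a_2 = 8
b_2 = 9
c_2 = 5
a_3 = 10
b_3 = 5
c_3 = 8
q_3 = 3
t_3 = 6
a_4 = 9
b_4 = 13
c_4 = 1
s_4 = 2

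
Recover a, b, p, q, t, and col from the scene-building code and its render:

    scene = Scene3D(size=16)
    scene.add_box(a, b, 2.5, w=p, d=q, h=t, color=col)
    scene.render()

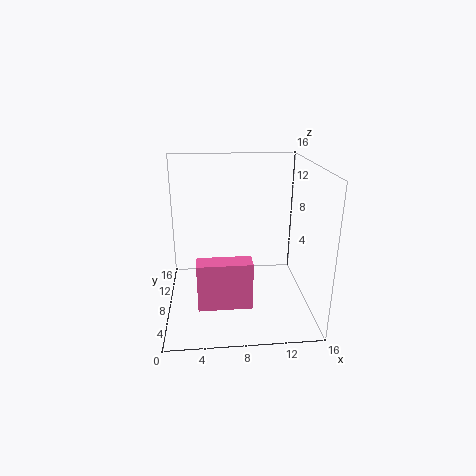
a = 3.5; b = 2.5; p = 5.5; q = 2; t = 5; col = 'hotpink'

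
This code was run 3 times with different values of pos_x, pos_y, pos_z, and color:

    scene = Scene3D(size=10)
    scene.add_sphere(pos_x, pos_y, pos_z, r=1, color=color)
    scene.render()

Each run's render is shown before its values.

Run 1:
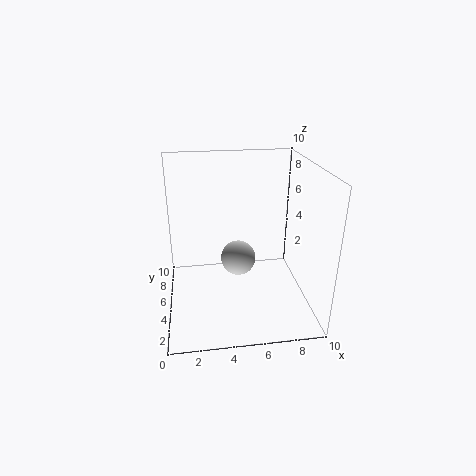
pos_x = 4.5
pos_y = 1.5
pos_z = 5.5
color = 'lightgray'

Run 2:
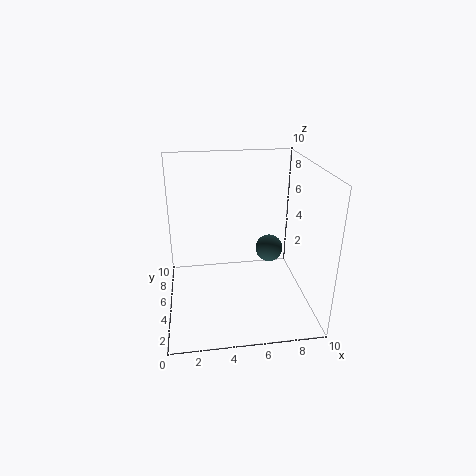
pos_x = 7.5
pos_y = 6
pos_z = 3.5
color = 'darkslategray'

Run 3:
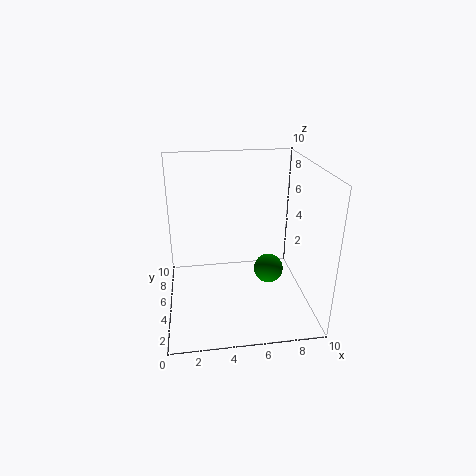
pos_x = 7
pos_y = 4
pos_z = 3
color = 'green'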